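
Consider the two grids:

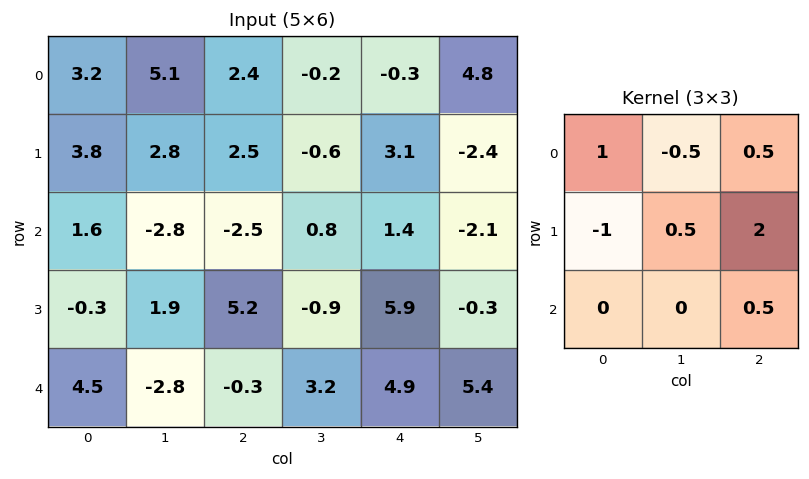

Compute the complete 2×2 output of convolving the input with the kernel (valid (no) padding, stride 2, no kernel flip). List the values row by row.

Output[0,0]: The receptive field on the input at this output position is [3.2 5.1 2.4 / 3.8 2.8 2.5 / 1.6 -2.8 -2.5]. Elementwise product with the kernel and sum: 3.2·1 + 5.1·-0.5 + 2.4·0.5 + 3.8·-1 + 2.8·0.5 + 2.5·2 + -2.5·0.5.
Output[0,1]: The receptive field on the input at this output position is [2.4 -0.2 -0.3 / 2.5 -0.6 3.1 / -2.5 0.8 1.4]. Elementwise product with the kernel and sum: 2.4·1 + -0.2·-0.5 + -0.3·0.5 + 2.5·-1 + -0.6·0.5 + 3.1·2 + 1.4·0.5.

3.2 6.45
13.25 6.4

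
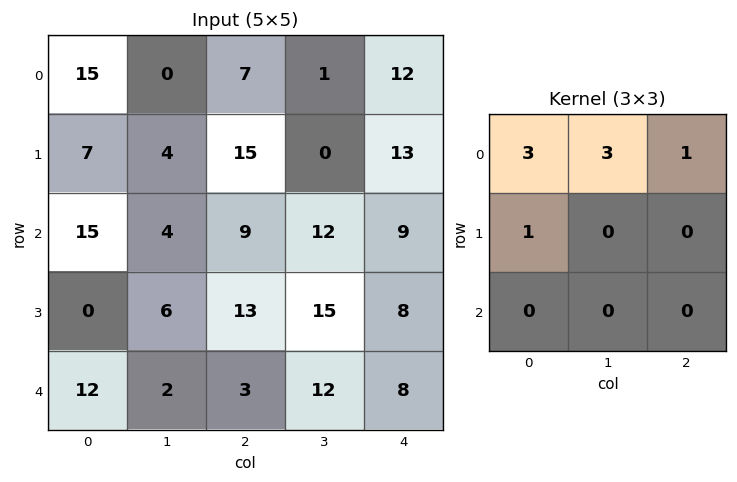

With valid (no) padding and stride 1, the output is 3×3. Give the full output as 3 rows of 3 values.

Output[0,0]: The receptive field on the input at this output position is [15 0 7 / 7 4 15 / 15 4 9]. Elementwise product with the kernel and sum: 15·3 + 0·3 + 7·1 + 7·1.
Output[0,1]: The receptive field on the input at this output position is [0 7 1 / 4 15 0 / 4 9 12]. Elementwise product with the kernel and sum: 0·3 + 7·3 + 1·1 + 4·1.

59 26 51
63 61 67
66 57 85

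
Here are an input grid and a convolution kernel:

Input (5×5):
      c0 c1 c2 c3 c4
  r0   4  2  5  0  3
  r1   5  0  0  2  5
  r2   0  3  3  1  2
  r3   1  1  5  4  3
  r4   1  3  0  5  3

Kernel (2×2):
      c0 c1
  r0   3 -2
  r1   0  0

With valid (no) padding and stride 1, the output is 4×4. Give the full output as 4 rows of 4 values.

8 -4 15 -6
15 0 -4 -4
-6 3 7 -1
1 -7 7 6

Output[0,0]: The receptive field on the input at this output position is [4 2 / 5 0]. Elementwise product with the kernel and sum: 4·3 + 2·-2.
Output[0,1]: The receptive field on the input at this output position is [2 5 / 0 0]. Elementwise product with the kernel and sum: 2·3 + 5·-2.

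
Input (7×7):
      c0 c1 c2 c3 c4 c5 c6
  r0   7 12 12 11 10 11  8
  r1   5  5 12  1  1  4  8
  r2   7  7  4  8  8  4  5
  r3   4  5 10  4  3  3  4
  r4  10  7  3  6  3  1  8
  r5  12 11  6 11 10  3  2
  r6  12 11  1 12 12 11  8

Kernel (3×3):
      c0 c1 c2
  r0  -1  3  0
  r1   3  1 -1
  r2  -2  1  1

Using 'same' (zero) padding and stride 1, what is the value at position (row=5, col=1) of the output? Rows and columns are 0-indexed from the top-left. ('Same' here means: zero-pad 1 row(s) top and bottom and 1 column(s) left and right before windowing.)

The receptive field on the zero-padded input at this output position is [10 7 3 / 12 11 6 / 12 11 1]. Elementwise product with the kernel and sum: 10·-1 + 7·3 + 12·3 + 11·1 + 6·-1 + 12·-2 + 11·1 + 1·1.

40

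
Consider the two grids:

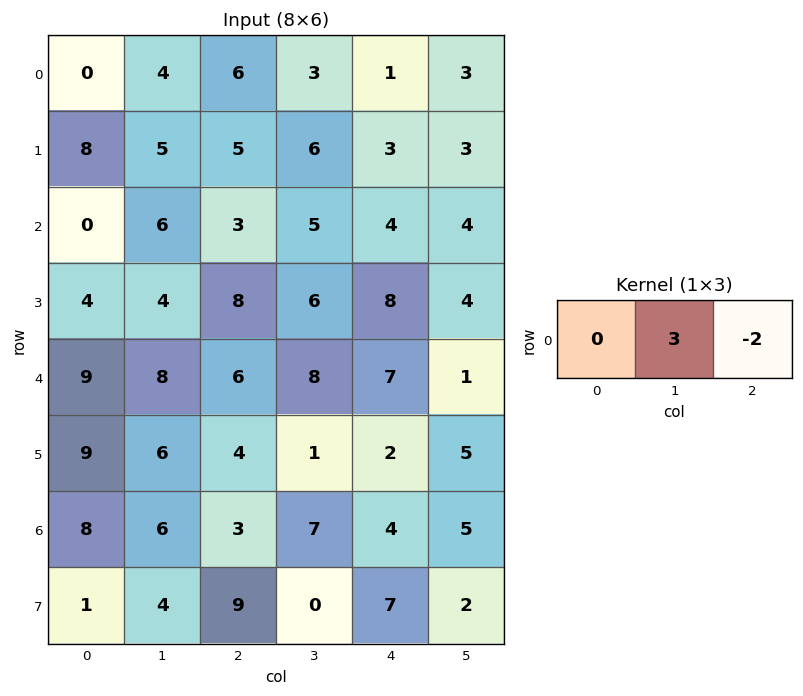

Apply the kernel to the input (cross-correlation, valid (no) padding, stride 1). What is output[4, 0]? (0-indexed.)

The receptive field on the input at this output position is [9 8 6]. Elementwise product with the kernel and sum: 8·3 + 6·-2.

12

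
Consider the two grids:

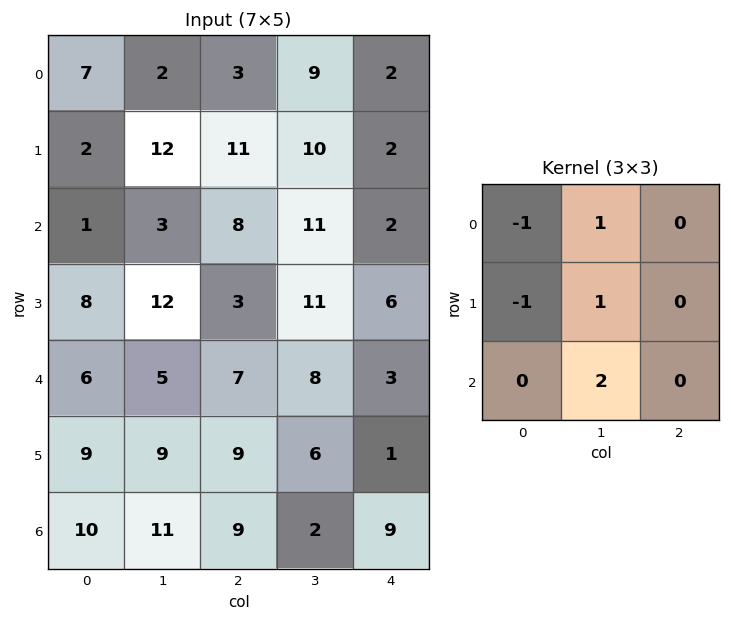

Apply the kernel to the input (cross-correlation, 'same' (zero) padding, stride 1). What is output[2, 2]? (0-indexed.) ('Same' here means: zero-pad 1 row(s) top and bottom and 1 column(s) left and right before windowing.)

10

The receptive field on the zero-padded input at this output position is [12 11 10 / 3 8 11 / 12 3 11]. Elementwise product with the kernel and sum: 12·-1 + 11·1 + 3·-1 + 8·1 + 3·2.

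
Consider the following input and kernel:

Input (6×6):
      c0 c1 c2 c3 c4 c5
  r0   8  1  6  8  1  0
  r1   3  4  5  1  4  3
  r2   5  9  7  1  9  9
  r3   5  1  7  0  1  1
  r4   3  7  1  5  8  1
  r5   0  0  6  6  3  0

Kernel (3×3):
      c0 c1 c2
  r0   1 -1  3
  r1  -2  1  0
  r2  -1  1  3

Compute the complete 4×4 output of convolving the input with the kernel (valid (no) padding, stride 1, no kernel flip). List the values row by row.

Output[0,0]: The receptive field on the input at this output position is [8 1 6 / 3 4 5 / 5 9 7]. Elementwise product with the kernel and sum: 8·1 + 1·-1 + 6·3 + 3·-2 + 4·1 + 5·-1 + 9·1 + 7·3.

48 17 13 44
30 -3 -1 17
15 19 47 26
44 5 22 -3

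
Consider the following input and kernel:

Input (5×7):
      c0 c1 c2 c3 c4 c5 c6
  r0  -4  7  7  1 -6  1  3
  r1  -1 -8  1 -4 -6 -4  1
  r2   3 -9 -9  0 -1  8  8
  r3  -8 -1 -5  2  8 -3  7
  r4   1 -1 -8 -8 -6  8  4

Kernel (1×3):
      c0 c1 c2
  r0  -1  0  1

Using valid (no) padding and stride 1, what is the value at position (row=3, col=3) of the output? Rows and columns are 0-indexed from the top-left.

The receptive field on the input at this output position is [2 8 -3]. Elementwise product with the kernel and sum: 2·-1 + -3·1.

-5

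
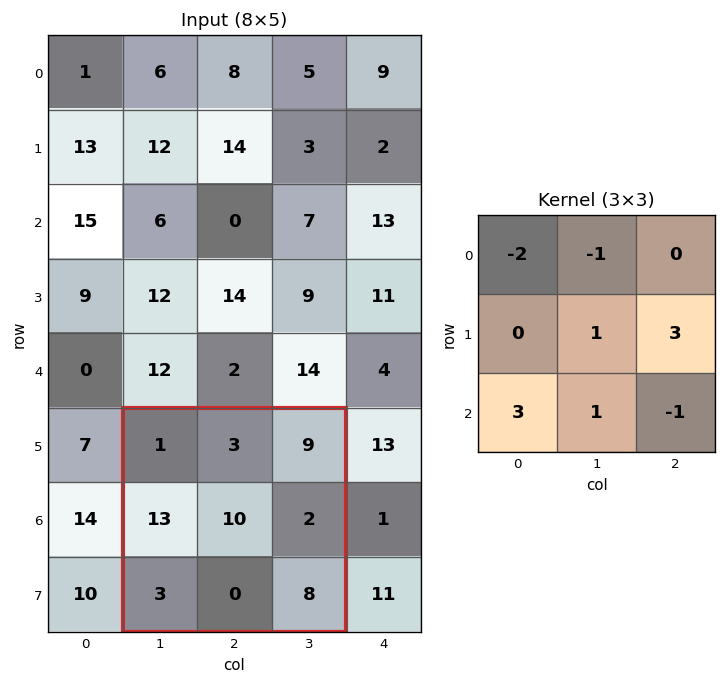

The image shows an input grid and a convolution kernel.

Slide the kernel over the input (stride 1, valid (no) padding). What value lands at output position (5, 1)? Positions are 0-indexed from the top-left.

12

The receptive field on the input at this output position is [1 3 9 / 13 10 2 / 3 0 8]. Elementwise product with the kernel and sum: 1·-2 + 3·-1 + 10·1 + 2·3 + 3·3 + 0·1 + 8·-1.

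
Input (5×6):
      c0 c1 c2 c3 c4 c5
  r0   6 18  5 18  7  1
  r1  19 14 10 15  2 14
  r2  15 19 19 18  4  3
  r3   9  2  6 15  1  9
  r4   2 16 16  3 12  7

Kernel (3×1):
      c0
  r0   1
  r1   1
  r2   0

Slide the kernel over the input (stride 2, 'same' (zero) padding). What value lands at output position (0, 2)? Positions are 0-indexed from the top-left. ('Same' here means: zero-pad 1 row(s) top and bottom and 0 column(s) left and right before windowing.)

The receptive field on the zero-padded input at this output position is [0 / 7 / 2]. Elementwise product with the kernel and sum: 0·1 + 7·1.

7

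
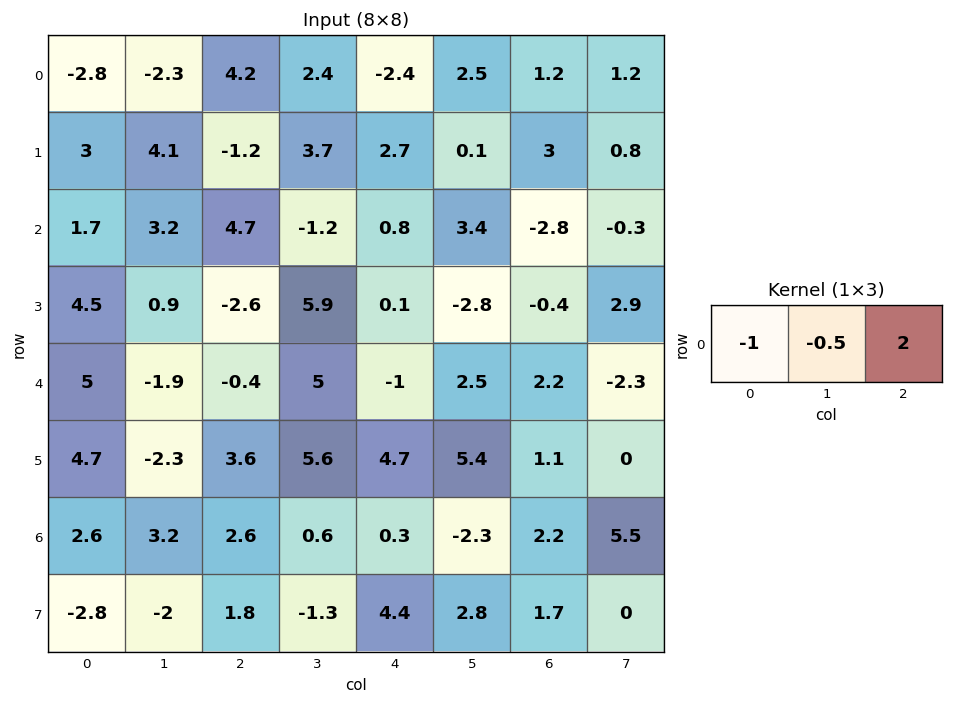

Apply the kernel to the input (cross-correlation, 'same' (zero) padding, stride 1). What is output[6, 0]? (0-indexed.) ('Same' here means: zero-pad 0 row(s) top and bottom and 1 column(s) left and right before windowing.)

The receptive field on the zero-padded input at this output position is [0 2.6 3.2]. Elementwise product with the kernel and sum: 0·-1 + 2.6·-0.5 + 3.2·2.

5.1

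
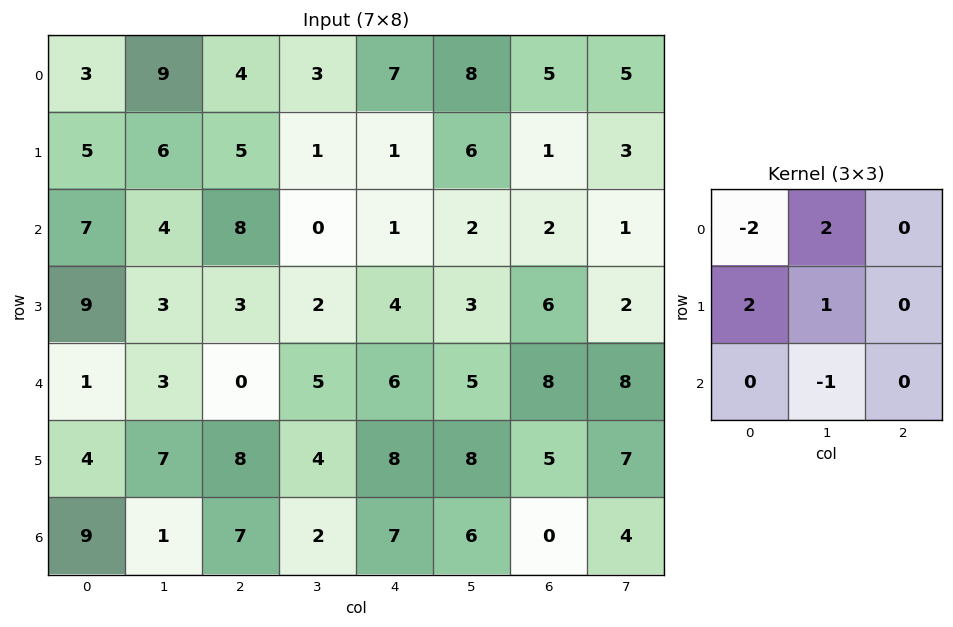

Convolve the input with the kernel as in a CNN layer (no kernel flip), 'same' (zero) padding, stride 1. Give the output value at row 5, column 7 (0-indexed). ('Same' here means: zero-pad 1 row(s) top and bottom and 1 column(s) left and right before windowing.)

The receptive field on the zero-padded input at this output position is [8 8 0 / 5 7 0 / 0 4 0]. Elementwise product with the kernel and sum: 8·-2 + 8·2 + 5·2 + 7·1 + 4·-1.

13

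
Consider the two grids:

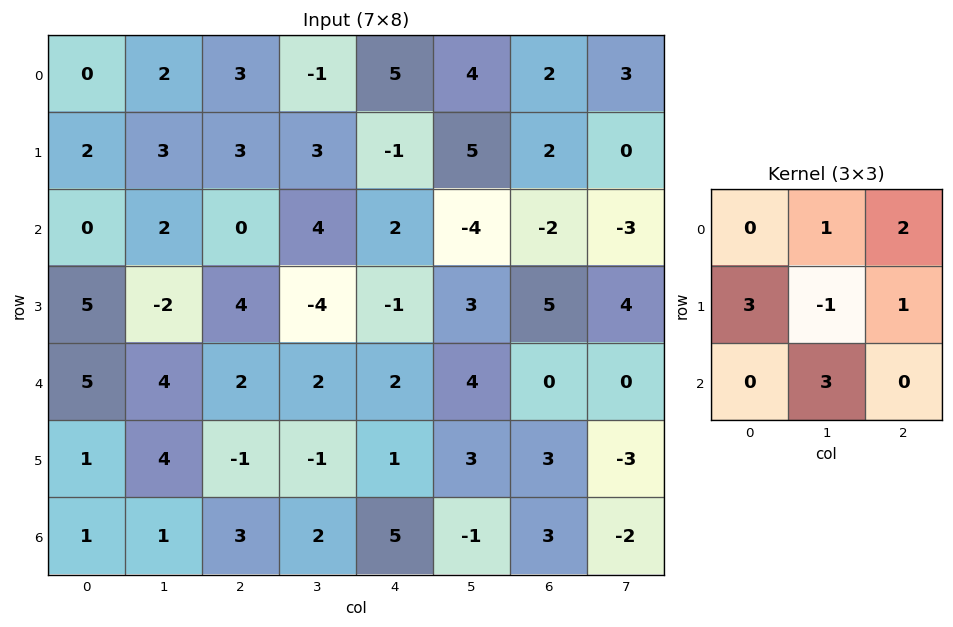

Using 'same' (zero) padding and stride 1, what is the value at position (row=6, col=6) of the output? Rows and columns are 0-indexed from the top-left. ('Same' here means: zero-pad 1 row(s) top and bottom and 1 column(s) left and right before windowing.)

-11

The receptive field on the zero-padded input at this output position is [3 3 -3 / -1 3 -2 / 0 0 0]. Elementwise product with the kernel and sum: 3·1 + -3·2 + -1·3 + 3·-1 + -2·1 + 0·3.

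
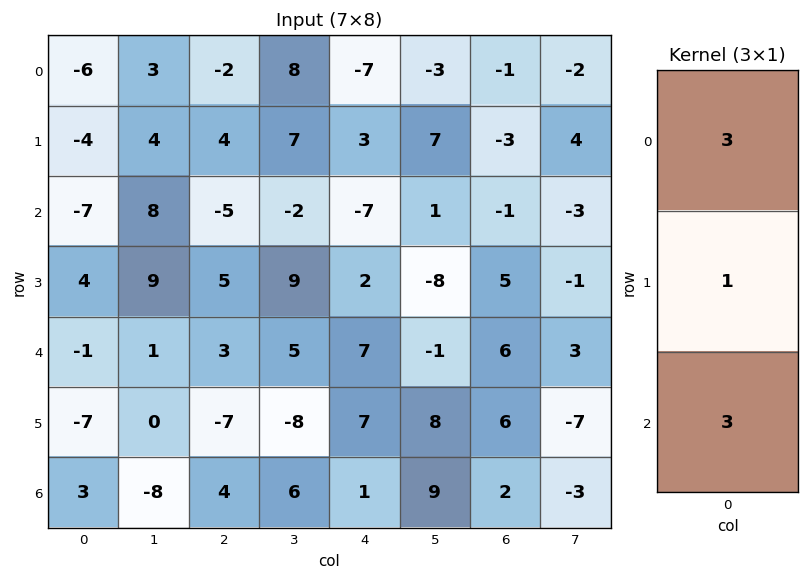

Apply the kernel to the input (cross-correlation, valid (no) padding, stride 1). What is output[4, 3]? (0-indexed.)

25

The receptive field on the input at this output position is [5 / -8 / 6]. Elementwise product with the kernel and sum: 5·3 + -8·1 + 6·3.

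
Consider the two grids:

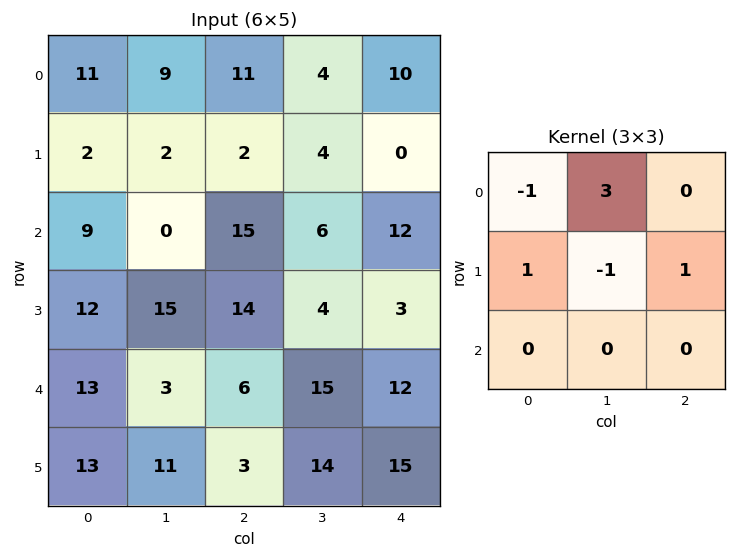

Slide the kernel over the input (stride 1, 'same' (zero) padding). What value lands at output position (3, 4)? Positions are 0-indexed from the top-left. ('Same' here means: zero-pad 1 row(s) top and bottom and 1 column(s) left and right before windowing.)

The receptive field on the zero-padded input at this output position is [6 12 0 / 4 3 0 / 15 12 0]. Elementwise product with the kernel and sum: 6·-1 + 12·3 + 4·1 + 3·-1 + 0·1.

31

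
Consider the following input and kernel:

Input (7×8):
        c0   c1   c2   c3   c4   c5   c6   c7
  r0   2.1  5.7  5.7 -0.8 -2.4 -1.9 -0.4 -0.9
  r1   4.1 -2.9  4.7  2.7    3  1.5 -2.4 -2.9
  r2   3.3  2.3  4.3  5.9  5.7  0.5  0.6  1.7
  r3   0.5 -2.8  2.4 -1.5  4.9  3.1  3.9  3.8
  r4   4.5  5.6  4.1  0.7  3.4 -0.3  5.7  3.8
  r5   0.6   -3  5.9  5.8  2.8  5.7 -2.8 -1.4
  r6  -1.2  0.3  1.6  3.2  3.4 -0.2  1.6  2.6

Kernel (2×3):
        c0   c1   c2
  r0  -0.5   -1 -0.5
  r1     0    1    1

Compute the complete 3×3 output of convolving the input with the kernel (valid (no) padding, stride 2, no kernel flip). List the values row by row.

-7.8 4.85 2.4
-6.5 -7.5 3.35
-7 4.15 -1.35

Output[0,0]: The receptive field on the input at this output position is [2.1 5.7 5.7 / 4.1 -2.9 4.7]. Elementwise product with the kernel and sum: 2.1·-0.5 + 5.7·-1 + 5.7·-0.5 + -2.9·1 + 4.7·1.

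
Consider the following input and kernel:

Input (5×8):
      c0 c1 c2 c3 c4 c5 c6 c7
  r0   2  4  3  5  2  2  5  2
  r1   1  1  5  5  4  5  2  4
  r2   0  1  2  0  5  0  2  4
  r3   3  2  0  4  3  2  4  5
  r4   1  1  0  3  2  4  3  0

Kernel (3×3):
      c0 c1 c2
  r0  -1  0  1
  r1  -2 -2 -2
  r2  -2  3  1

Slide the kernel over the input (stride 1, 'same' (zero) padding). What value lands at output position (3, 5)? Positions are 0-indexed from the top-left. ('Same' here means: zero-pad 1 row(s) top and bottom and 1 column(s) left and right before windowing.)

The receptive field on the zero-padded input at this output position is [5 0 2 / 3 2 4 / 2 4 3]. Elementwise product with the kernel and sum: 5·-1 + 2·1 + 3·-2 + 2·-2 + 4·-2 + 2·-2 + 4·3 + 3·1.

-10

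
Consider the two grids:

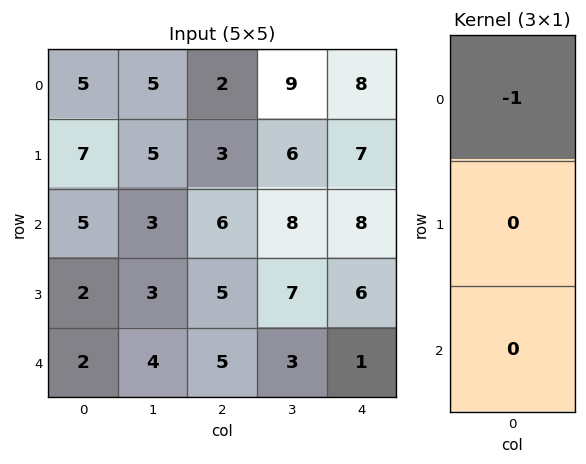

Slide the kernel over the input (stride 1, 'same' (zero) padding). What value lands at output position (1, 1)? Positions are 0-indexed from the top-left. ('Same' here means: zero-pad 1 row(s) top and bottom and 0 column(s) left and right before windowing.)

The receptive field on the zero-padded input at this output position is [5 / 5 / 3]. Elementwise product with the kernel and sum: 5·-1.

-5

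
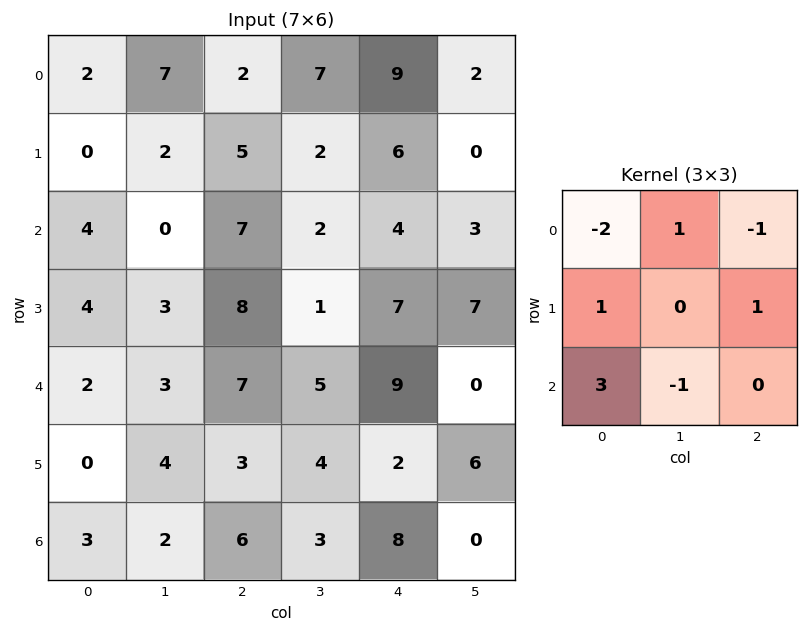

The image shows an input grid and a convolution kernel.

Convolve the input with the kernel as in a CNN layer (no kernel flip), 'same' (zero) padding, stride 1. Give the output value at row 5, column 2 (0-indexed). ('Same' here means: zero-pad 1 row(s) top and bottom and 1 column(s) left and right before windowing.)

The receptive field on the zero-padded input at this output position is [3 7 5 / 4 3 4 / 2 6 3]. Elementwise product with the kernel and sum: 3·-2 + 7·1 + 5·-1 + 4·1 + 4·1 + 2·3 + 6·-1.

4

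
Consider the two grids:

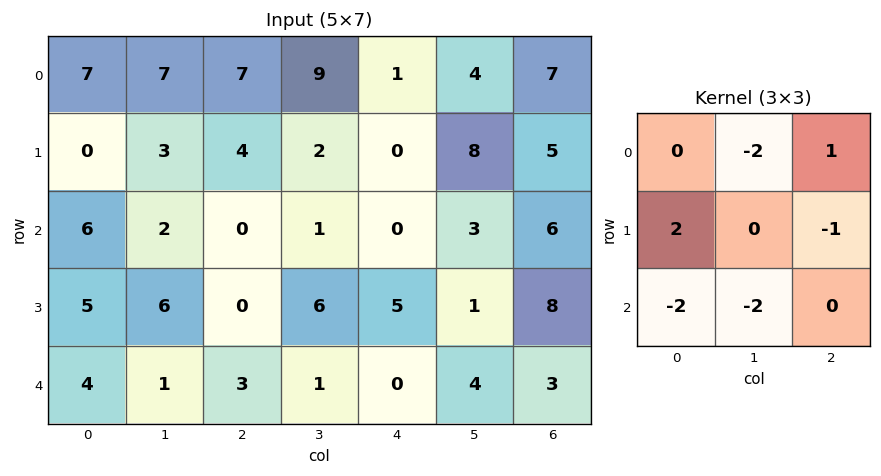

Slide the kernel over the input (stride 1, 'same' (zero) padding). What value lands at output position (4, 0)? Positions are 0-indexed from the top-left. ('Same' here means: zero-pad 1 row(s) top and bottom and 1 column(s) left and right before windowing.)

The receptive field on the zero-padded input at this output position is [0 5 6 / 0 4 1 / 0 0 0]. Elementwise product with the kernel and sum: 5·-2 + 6·1 + 0·2 + 1·-1 + 0·-2 + 0·-2.

-5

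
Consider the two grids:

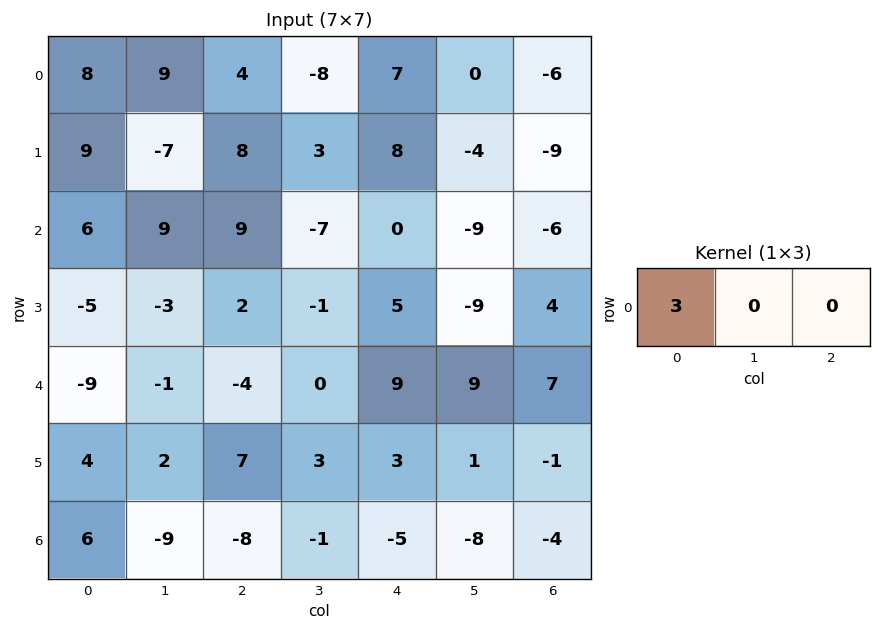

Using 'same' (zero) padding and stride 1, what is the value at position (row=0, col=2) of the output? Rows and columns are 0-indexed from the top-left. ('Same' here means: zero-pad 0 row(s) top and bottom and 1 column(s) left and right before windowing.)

27

The receptive field on the zero-padded input at this output position is [9 4 -8]. Elementwise product with the kernel and sum: 9·3.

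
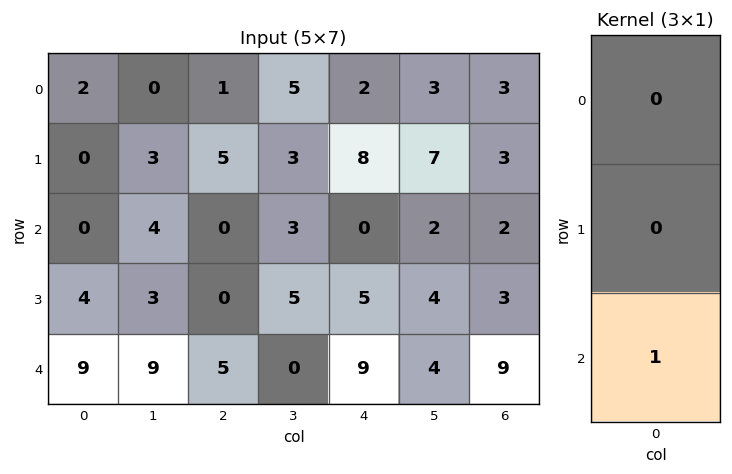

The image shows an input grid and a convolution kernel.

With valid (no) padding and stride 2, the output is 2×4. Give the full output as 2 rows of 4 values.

0 0 0 2
9 5 9 9

Output[0,0]: The receptive field on the input at this output position is [2 / 0 / 0]. Elementwise product with the kernel and sum: 0·1.
Output[0,1]: The receptive field on the input at this output position is [1 / 5 / 0]. Elementwise product with the kernel and sum: 0·1.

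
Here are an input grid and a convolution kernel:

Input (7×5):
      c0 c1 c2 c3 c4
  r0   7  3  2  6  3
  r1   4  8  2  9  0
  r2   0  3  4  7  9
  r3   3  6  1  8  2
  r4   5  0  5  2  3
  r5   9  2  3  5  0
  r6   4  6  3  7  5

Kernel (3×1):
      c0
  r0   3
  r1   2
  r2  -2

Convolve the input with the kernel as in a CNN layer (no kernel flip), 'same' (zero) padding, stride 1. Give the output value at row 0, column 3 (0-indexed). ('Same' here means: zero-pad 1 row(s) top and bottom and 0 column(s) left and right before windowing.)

The receptive field on the zero-padded input at this output position is [0 / 6 / 9]. Elementwise product with the kernel and sum: 0·3 + 6·2 + 9·-2.

-6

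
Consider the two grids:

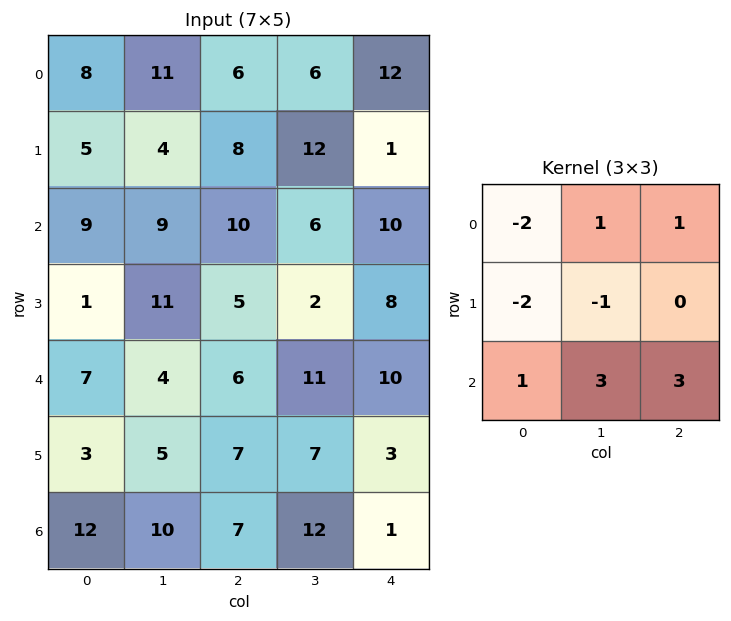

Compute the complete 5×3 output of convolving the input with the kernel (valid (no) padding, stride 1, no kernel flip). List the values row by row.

53 31 36
24 16 6
25 26 53
35 18 14
48 59 34

Output[0,0]: The receptive field on the input at this output position is [8 11 6 / 5 4 8 / 9 9 10]. Elementwise product with the kernel and sum: 8·-2 + 11·1 + 6·1 + 5·-2 + 4·-1 + 9·1 + 9·3 + 10·3.
Output[0,1]: The receptive field on the input at this output position is [11 6 6 / 4 8 12 / 9 10 6]. Elementwise product with the kernel and sum: 11·-2 + 6·1 + 6·1 + 4·-2 + 8·-1 + 9·1 + 10·3 + 6·3.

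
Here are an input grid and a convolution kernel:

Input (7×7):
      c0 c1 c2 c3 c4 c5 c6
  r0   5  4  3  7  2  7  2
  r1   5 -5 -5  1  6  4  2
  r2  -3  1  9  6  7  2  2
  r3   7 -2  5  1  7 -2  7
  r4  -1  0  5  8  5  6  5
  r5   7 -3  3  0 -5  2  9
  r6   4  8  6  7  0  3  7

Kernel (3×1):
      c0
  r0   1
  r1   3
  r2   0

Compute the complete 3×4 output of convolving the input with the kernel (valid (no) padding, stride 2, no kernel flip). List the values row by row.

20 -12 20 8
18 24 28 23
20 14 -10 32

Output[0,0]: The receptive field on the input at this output position is [5 / 5 / -3]. Elementwise product with the kernel and sum: 5·1 + 5·3.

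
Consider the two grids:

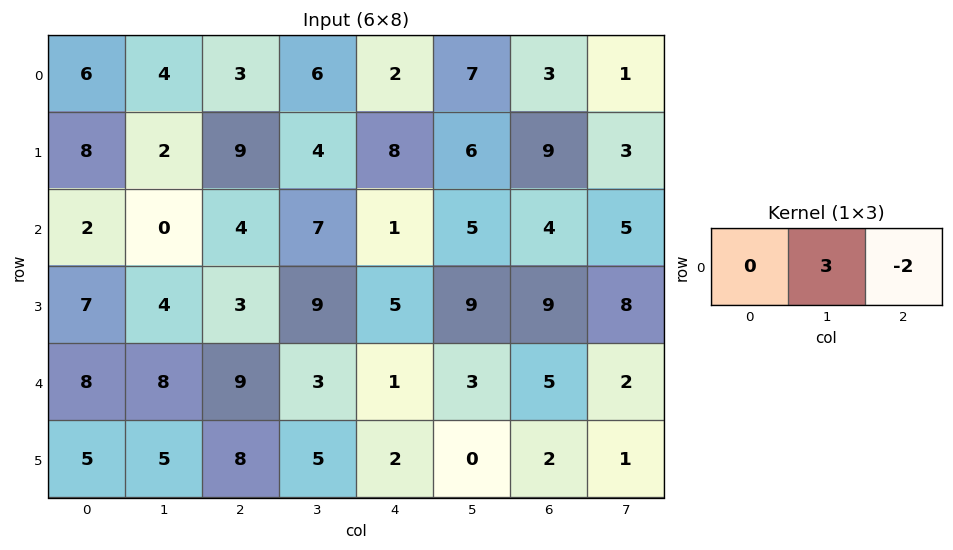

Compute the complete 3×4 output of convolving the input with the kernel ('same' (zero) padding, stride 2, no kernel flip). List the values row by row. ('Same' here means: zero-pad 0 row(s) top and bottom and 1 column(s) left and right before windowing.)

10 -3 -8 7
6 -2 -7 2
8 21 -3 11

Output[0,0]: The receptive field on the zero-padded input at this output position is [0 6 4]. Elementwise product with the kernel and sum: 6·3 + 4·-2.
Output[0,1]: The receptive field on the zero-padded input at this output position is [4 3 6]. Elementwise product with the kernel and sum: 3·3 + 6·-2.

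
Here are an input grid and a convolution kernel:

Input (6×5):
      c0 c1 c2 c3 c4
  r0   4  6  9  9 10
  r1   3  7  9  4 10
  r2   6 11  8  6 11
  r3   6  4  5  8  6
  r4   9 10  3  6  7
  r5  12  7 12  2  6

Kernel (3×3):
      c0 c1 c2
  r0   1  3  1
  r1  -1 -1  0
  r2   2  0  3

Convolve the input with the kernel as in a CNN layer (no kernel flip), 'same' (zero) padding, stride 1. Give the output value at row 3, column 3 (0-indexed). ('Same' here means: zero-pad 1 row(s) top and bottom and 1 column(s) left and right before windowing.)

The receptive field on the zero-padded input at this output position is [8 6 11 / 5 8 6 / 3 6 7]. Elementwise product with the kernel and sum: 8·1 + 6·3 + 11·1 + 5·-1 + 8·-1 + 3·2 + 7·3.

51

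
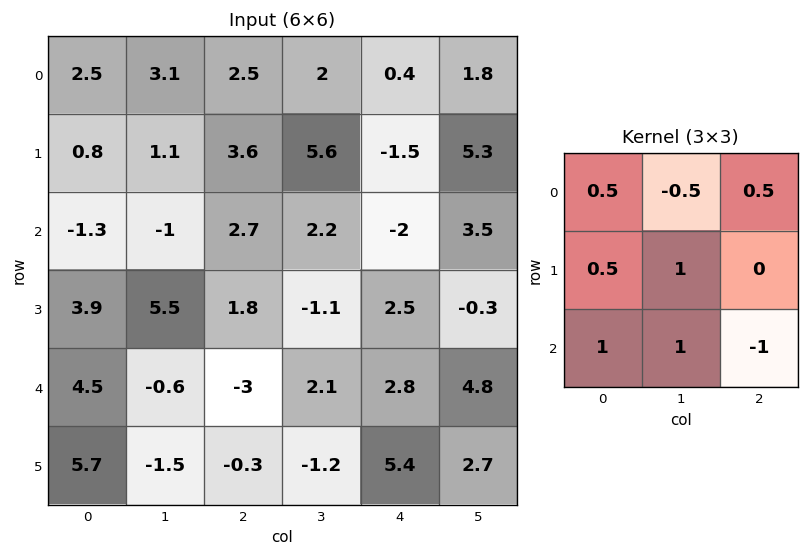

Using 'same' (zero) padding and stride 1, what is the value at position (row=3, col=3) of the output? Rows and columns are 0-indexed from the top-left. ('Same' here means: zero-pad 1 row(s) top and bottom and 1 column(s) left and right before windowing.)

The receptive field on the zero-padded input at this output position is [2.7 2.2 -2 / 1.8 -1.1 2.5 / -3 2.1 2.8]. Elementwise product with the kernel and sum: 2.7·0.5 + 2.2·-0.5 + -2·0.5 + 1.8·0.5 + -1.1·1 + -3·1 + 2.1·1 + 2.8·-1.

-4.65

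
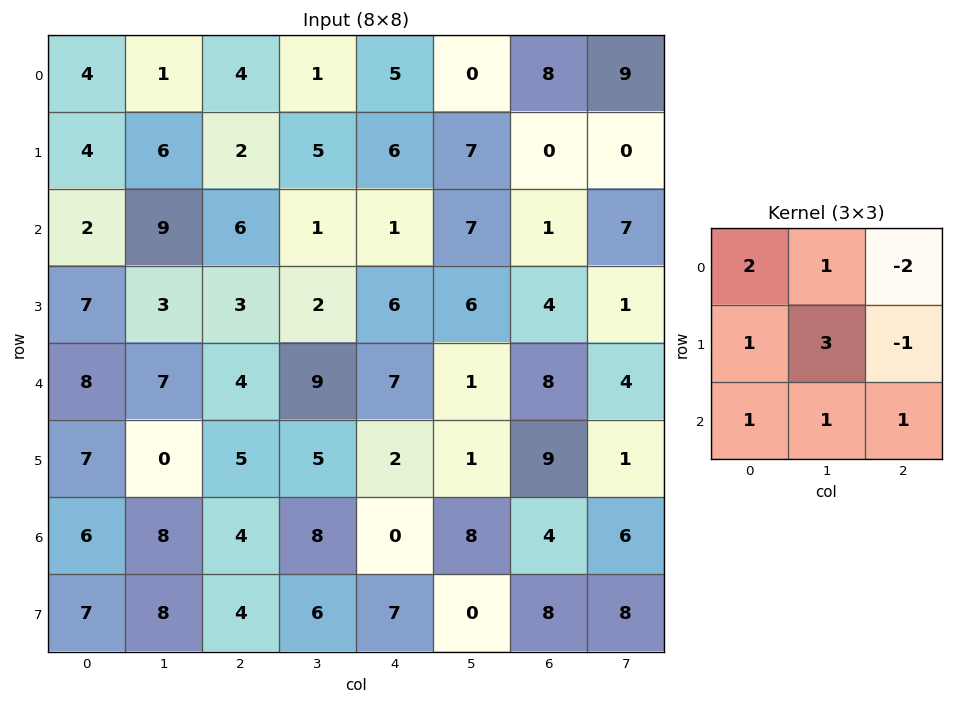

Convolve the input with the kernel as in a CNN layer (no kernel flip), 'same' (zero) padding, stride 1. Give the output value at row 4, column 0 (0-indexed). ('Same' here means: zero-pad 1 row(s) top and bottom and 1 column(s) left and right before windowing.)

The receptive field on the zero-padded input at this output position is [0 7 3 / 0 8 7 / 0 7 0]. Elementwise product with the kernel and sum: 0·2 + 7·1 + 3·-2 + 0·1 + 8·3 + 7·-1 + 0·1 + 7·1 + 0·1.

25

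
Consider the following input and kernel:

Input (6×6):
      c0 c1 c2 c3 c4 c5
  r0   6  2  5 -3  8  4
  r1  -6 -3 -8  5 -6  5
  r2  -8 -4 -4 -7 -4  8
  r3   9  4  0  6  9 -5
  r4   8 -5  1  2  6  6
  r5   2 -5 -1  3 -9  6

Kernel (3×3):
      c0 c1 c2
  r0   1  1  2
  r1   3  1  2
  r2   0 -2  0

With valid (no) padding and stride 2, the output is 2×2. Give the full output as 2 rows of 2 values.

-11 1
21 1

Output[0,0]: The receptive field on the input at this output position is [6 2 5 / -6 -3 -8 / -8 -4 -4]. Elementwise product with the kernel and sum: 6·1 + 2·1 + 5·2 + -6·3 + -3·1 + -8·2 + -4·-2.
Output[0,1]: The receptive field on the input at this output position is [5 -3 8 / -8 5 -6 / -4 -7 -4]. Elementwise product with the kernel and sum: 5·1 + -3·1 + 8·2 + -8·3 + 5·1 + -6·2 + -7·-2.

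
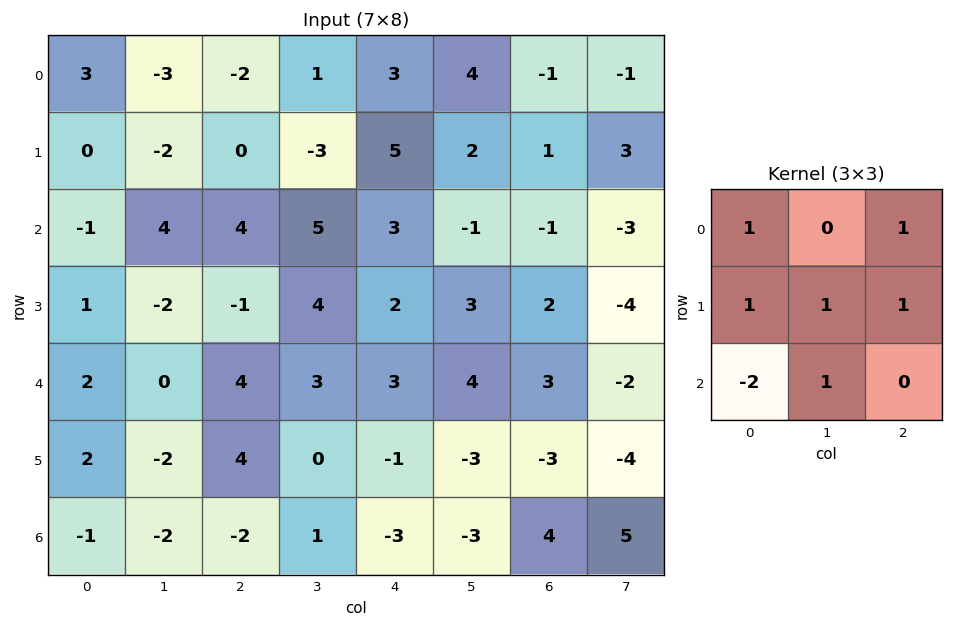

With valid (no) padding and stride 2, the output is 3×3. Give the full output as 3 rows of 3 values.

Output[0,0]: The receptive field on the input at this output position is [3 -3 -2 / 0 -2 0 / -1 4 4]. Elementwise product with the kernel and sum: 3·1 + -2·1 + 0·1 + -2·1 + 0·1 + -1·-2 + 4·1.

5 0 3
-3 7 7
10 15 2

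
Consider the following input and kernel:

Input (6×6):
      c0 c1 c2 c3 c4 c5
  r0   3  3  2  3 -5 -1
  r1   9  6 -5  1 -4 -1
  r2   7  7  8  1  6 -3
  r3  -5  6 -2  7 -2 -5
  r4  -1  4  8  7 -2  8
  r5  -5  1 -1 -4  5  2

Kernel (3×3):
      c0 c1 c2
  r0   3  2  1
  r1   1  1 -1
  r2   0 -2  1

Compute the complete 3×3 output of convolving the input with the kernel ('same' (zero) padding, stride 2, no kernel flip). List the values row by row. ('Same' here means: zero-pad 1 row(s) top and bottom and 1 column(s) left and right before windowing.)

-12 13 6
40 34 3
2 24 1

Output[0,0]: The receptive field on the zero-padded input at this output position is [0 0 0 / 0 3 3 / 0 9 6]. Elementwise product with the kernel and sum: 0·3 + 0·2 + 0·1 + 0·1 + 3·1 + 3·-1 + 9·-2 + 6·1.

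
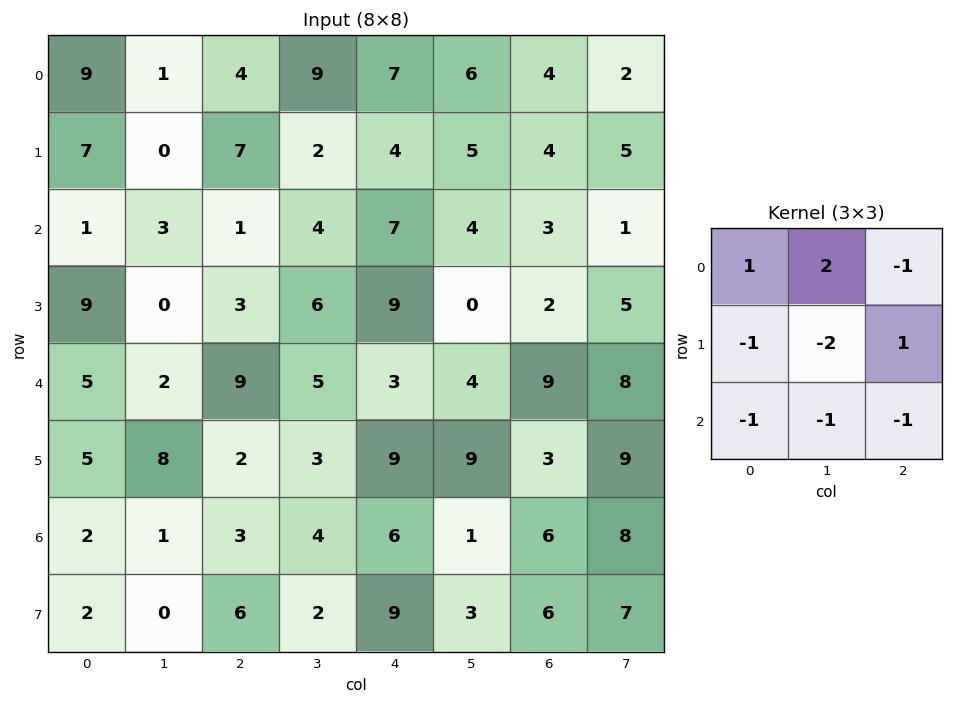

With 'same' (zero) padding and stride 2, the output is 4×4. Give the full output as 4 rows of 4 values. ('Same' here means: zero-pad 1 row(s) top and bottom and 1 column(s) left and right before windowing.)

-24 -9 -28 -26
6 2 -24 -8
-3 -28 -4 -36
-3 -2 -17 -15

Output[0,0]: The receptive field on the zero-padded input at this output position is [0 0 0 / 0 9 1 / 0 7 0]. Elementwise product with the kernel and sum: 0·1 + 0·2 + 0·-1 + 0·-1 + 9·-2 + 1·1 + 0·-1 + 7·-1 + 0·-1.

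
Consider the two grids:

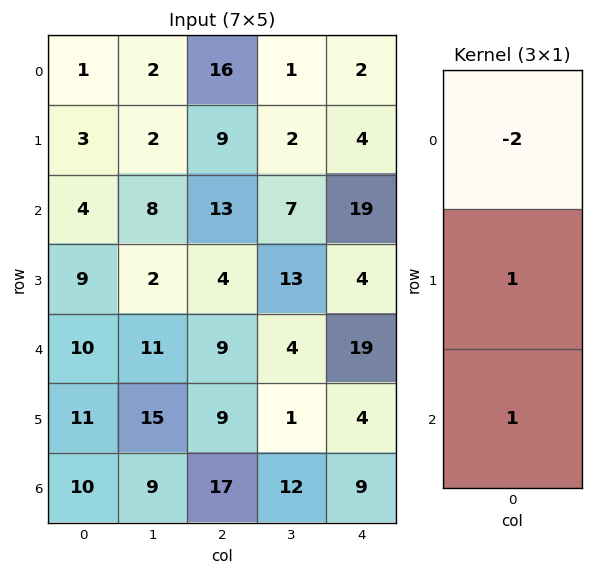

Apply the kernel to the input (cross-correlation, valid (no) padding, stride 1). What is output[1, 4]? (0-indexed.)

The receptive field on the input at this output position is [4 / 19 / 4]. Elementwise product with the kernel and sum: 4·-2 + 19·1 + 4·1.

15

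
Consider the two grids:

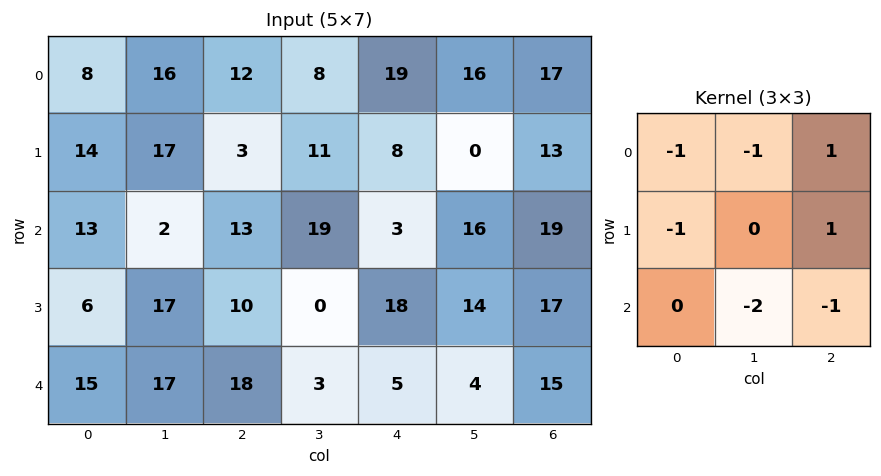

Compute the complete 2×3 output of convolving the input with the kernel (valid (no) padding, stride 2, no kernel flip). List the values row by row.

-40 -37 -64
-50 -32 -24

Output[0,0]: The receptive field on the input at this output position is [8 16 12 / 14 17 3 / 13 2 13]. Elementwise product with the kernel and sum: 8·-1 + 16·-1 + 12·1 + 14·-1 + 3·1 + 2·-2 + 13·-1.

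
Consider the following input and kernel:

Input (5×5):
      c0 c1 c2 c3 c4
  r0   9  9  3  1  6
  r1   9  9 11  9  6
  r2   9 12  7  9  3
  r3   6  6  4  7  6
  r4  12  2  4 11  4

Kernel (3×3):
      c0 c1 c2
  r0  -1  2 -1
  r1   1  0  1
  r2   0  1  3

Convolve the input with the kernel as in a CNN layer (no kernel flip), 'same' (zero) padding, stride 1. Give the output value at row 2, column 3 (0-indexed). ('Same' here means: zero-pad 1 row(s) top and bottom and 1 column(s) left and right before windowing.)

The receptive field on the zero-padded input at this output position is [11 9 6 / 7 9 3 / 4 7 6]. Elementwise product with the kernel and sum: 11·-1 + 9·2 + 6·-1 + 7·1 + 3·1 + 7·1 + 6·3.

36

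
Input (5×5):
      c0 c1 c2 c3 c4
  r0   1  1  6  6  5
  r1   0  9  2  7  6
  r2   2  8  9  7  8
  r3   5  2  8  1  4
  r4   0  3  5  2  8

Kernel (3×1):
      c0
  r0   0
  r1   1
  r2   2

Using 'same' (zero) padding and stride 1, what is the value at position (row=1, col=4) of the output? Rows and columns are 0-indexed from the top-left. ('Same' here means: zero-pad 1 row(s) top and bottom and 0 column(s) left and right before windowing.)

The receptive field on the zero-padded input at this output position is [5 / 6 / 8]. Elementwise product with the kernel and sum: 6·1 + 8·2.

22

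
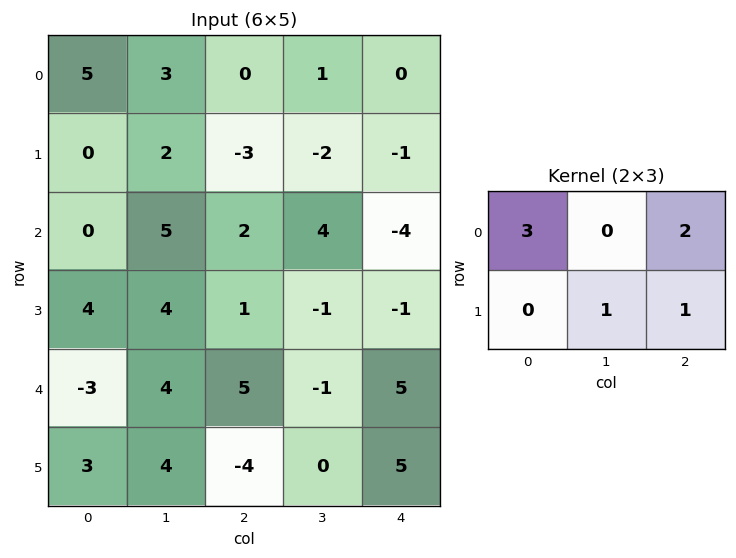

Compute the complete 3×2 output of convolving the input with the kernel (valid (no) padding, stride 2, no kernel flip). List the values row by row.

Output[0,0]: The receptive field on the input at this output position is [5 3 0 / 0 2 -3]. Elementwise product with the kernel and sum: 5·3 + 0·2 + 2·1 + -3·1.
Output[0,1]: The receptive field on the input at this output position is [0 1 0 / -3 -2 -1]. Elementwise product with the kernel and sum: 0·3 + 0·2 + -2·1 + -1·1.

14 -3
9 -4
1 30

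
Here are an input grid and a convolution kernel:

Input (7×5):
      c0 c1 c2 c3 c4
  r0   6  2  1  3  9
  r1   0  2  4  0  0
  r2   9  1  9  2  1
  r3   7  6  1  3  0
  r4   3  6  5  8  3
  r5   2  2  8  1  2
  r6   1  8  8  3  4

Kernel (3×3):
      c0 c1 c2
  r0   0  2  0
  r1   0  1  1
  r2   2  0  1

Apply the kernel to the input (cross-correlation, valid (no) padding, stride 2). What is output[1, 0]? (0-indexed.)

20

The receptive field on the input at this output position is [9 1 9 / 7 6 1 / 3 6 5]. Elementwise product with the kernel and sum: 1·2 + 6·1 + 1·1 + 3·2 + 5·1.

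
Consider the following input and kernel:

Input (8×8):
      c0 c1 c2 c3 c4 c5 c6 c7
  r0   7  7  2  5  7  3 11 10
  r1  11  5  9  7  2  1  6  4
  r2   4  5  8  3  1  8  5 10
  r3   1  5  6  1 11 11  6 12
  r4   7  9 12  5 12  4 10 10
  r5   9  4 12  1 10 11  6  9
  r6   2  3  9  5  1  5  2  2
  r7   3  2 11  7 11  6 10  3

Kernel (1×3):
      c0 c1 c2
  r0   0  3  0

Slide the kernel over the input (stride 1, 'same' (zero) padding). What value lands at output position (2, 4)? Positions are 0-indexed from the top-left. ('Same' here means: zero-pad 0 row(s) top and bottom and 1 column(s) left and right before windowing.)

3

The receptive field on the zero-padded input at this output position is [3 1 8]. Elementwise product with the kernel and sum: 1·3.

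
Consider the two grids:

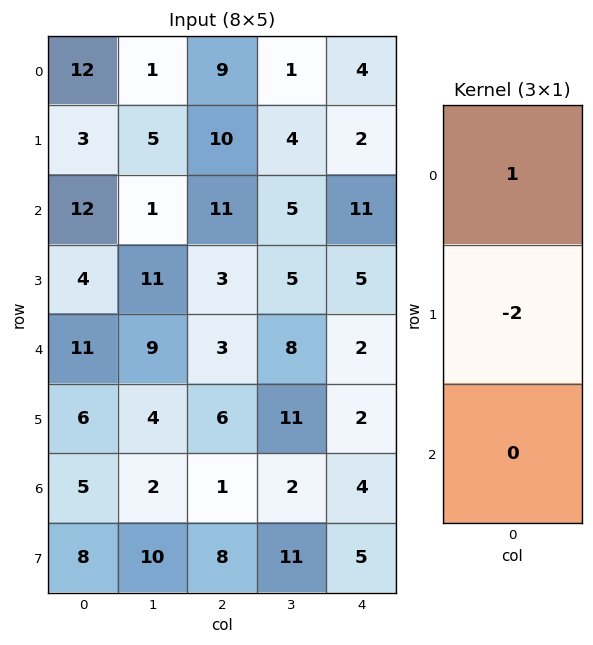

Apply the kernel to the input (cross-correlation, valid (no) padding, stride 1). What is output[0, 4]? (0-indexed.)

0

The receptive field on the input at this output position is [4 / 2 / 11]. Elementwise product with the kernel and sum: 4·1 + 2·-2.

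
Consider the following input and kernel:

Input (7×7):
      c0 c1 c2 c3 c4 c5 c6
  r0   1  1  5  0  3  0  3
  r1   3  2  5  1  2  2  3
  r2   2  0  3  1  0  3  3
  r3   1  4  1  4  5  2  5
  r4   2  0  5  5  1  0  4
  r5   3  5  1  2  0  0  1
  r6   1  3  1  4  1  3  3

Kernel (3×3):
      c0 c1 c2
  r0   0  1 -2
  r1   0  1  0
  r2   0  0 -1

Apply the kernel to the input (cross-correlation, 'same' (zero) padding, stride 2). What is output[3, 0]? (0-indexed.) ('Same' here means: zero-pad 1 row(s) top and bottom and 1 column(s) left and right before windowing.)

The receptive field on the zero-padded input at this output position is [0 3 5 / 0 1 3 / 0 0 0]. Elementwise product with the kernel and sum: 3·1 + 5·-2 + 1·1 + 0·-1.

-6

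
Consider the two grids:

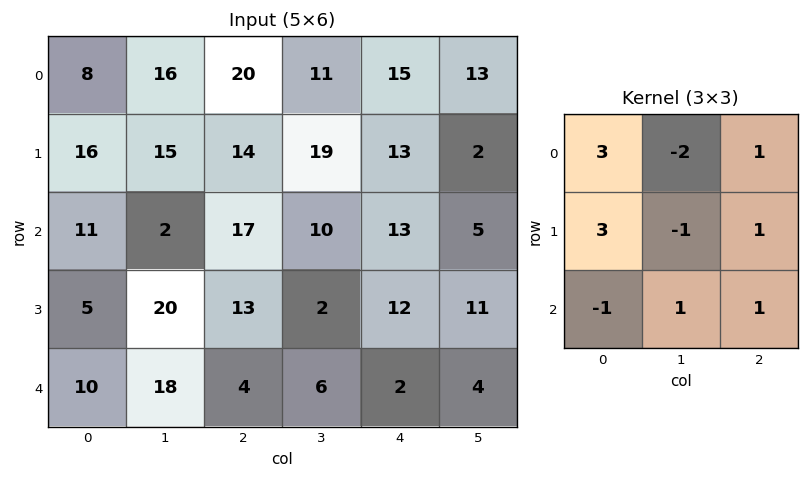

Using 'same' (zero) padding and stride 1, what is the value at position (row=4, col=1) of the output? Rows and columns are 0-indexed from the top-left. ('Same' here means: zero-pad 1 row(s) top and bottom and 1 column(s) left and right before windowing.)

4

The receptive field on the zero-padded input at this output position is [5 20 13 / 10 18 4 / 0 0 0]. Elementwise product with the kernel and sum: 5·3 + 20·-2 + 13·1 + 10·3 + 18·-1 + 4·1 + 0·-1 + 0·1 + 0·1.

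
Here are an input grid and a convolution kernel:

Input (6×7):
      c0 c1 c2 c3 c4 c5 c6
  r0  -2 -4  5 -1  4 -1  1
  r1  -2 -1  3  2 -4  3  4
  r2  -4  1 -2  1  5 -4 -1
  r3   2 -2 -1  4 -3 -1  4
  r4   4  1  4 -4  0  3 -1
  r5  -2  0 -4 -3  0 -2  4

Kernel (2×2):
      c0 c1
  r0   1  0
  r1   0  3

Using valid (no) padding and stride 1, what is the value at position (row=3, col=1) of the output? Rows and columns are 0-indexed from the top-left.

10

The receptive field on the input at this output position is [-2 -1 / 1 4]. Elementwise product with the kernel and sum: -2·1 + 4·3.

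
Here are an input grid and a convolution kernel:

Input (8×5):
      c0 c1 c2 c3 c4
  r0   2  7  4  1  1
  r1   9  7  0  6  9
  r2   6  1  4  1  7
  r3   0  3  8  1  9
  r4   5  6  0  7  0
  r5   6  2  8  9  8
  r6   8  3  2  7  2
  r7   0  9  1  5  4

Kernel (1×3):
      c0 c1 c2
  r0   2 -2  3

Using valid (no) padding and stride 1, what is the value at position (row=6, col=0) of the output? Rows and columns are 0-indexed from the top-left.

The receptive field on the input at this output position is [8 3 2]. Elementwise product with the kernel and sum: 8·2 + 3·-2 + 2·3.

16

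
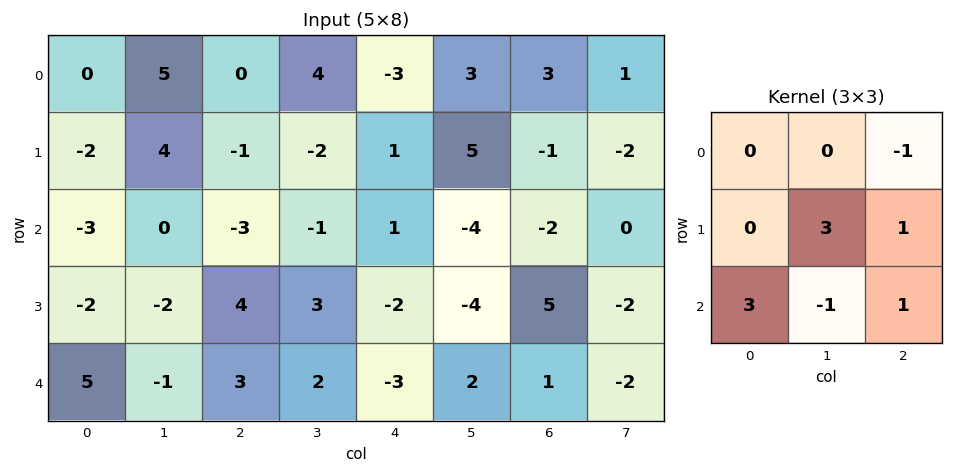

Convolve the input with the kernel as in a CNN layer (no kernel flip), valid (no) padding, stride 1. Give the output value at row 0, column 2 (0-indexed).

-9

The receptive field on the input at this output position is [0 4 -3 / -1 -2 1 / -3 -1 1]. Elementwise product with the kernel and sum: -3·-1 + -2·3 + 1·1 + -3·3 + -1·-1 + 1·1.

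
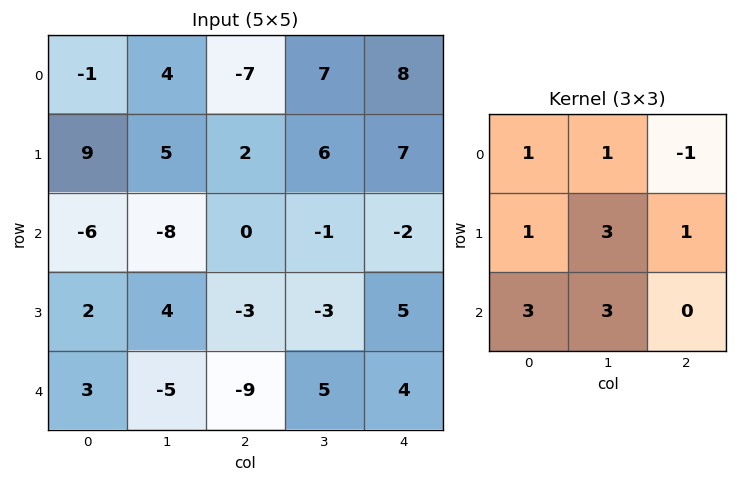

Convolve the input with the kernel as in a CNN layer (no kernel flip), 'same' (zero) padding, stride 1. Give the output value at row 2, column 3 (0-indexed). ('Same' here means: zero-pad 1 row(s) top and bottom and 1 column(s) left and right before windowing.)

-22

The receptive field on the zero-padded input at this output position is [2 6 7 / 0 -1 -2 / -3 -3 5]. Elementwise product with the kernel and sum: 2·1 + 6·1 + 7·-1 + 0·1 + -1·3 + -2·1 + -3·3 + -3·3.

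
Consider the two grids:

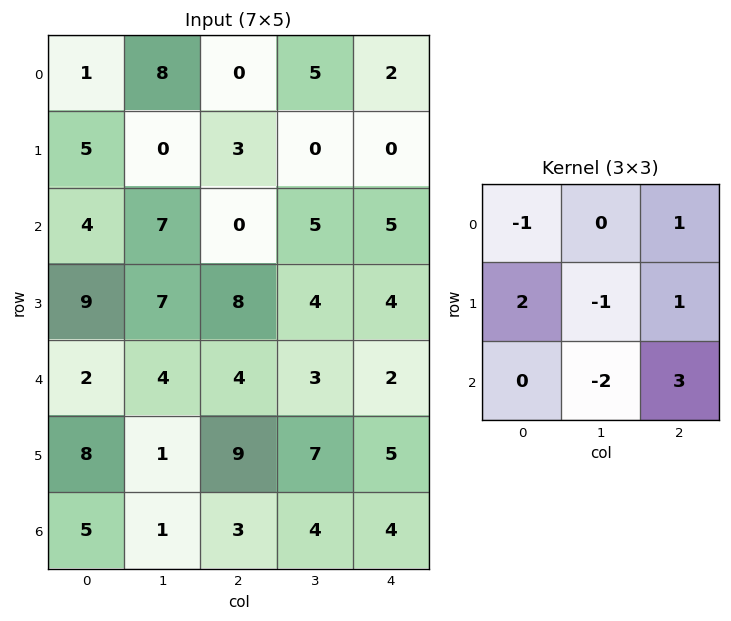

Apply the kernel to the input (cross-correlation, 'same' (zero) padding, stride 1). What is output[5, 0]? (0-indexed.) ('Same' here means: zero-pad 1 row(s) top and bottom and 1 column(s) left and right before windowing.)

-10

The receptive field on the zero-padded input at this output position is [0 2 4 / 0 8 1 / 0 5 1]. Elementwise product with the kernel and sum: 0·-1 + 4·1 + 0·2 + 8·-1 + 1·1 + 5·-2 + 1·3.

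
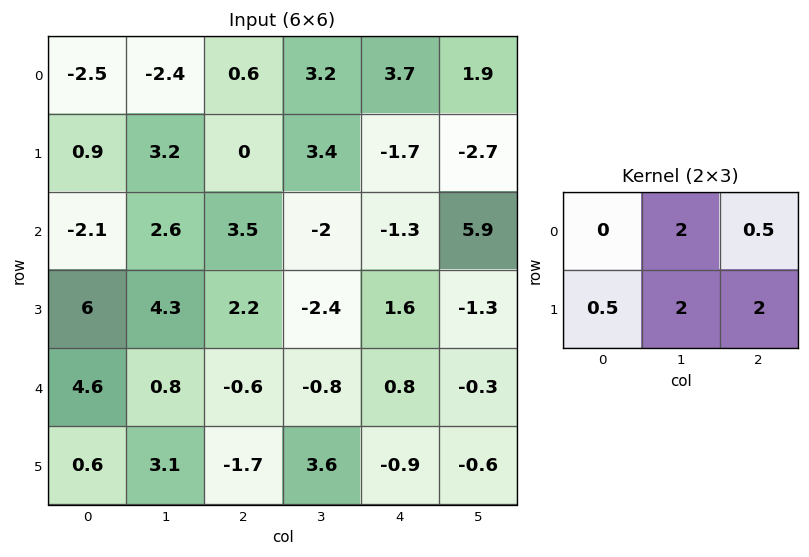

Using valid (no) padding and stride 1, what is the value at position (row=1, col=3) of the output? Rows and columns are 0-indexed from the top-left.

The receptive field on the input at this output position is [3.4 -1.7 -2.7 / -2 -1.3 5.9]. Elementwise product with the kernel and sum: -1.7·2 + -2.7·0.5 + -2·0.5 + -1.3·2 + 5.9·2.

3.45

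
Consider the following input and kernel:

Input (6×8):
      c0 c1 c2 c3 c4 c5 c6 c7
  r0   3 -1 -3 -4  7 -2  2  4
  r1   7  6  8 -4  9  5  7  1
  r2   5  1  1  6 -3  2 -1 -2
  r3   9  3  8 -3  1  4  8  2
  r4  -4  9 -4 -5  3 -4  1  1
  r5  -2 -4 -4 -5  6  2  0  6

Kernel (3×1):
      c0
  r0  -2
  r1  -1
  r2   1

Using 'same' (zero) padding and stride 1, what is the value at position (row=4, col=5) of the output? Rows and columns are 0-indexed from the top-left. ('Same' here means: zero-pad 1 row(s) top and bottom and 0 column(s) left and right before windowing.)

-2

The receptive field on the zero-padded input at this output position is [4 / -4 / 2]. Elementwise product with the kernel and sum: 4·-2 + -4·-1 + 2·1.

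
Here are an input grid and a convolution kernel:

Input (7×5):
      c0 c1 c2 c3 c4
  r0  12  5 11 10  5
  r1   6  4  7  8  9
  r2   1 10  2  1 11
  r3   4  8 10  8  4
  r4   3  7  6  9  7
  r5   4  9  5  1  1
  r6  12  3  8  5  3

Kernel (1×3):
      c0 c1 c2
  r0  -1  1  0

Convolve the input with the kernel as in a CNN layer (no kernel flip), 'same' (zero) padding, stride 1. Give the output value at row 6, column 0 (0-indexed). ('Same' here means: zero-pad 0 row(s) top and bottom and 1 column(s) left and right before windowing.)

12

The receptive field on the zero-padded input at this output position is [0 12 3]. Elementwise product with the kernel and sum: 0·-1 + 12·1.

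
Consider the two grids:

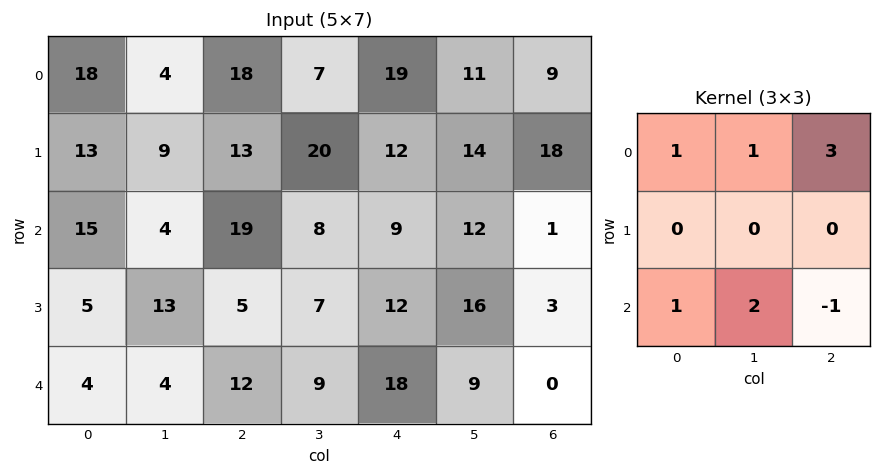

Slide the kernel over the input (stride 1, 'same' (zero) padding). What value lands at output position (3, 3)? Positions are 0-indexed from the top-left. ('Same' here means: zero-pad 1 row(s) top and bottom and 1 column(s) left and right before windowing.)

66

The receptive field on the zero-padded input at this output position is [19 8 9 / 5 7 12 / 12 9 18]. Elementwise product with the kernel and sum: 19·1 + 8·1 + 9·3 + 12·1 + 9·2 + 18·-1.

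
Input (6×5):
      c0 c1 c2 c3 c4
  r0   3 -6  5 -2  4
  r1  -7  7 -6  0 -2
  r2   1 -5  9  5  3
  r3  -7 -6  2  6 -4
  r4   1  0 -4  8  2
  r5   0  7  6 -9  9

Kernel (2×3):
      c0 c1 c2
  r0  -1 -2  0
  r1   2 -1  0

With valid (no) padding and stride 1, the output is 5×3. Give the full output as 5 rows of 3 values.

-12 16 -13
0 -14 19
1 -27 -21
21 6 -30
-8 16 9

Output[0,0]: The receptive field on the input at this output position is [3 -6 5 / -7 7 -6]. Elementwise product with the kernel and sum: 3·-1 + -6·-2 + -7·2 + 7·-1.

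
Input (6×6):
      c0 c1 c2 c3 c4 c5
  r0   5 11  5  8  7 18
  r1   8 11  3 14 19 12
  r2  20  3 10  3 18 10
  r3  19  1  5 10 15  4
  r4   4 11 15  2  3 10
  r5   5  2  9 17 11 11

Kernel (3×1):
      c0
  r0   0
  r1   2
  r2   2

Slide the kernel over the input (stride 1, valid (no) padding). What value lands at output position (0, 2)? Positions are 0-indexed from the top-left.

The receptive field on the input at this output position is [5 / 3 / 10]. Elementwise product with the kernel and sum: 3·2 + 10·2.

26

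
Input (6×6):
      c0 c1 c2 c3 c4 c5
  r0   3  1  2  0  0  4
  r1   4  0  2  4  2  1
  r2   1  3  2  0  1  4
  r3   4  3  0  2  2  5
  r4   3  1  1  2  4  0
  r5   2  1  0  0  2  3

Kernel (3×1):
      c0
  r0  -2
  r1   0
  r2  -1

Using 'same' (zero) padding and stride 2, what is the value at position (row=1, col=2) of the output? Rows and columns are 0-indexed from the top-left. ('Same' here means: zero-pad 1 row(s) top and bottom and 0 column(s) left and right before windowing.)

-6

The receptive field on the zero-padded input at this output position is [2 / 1 / 2]. Elementwise product with the kernel and sum: 2·-2 + 2·-1.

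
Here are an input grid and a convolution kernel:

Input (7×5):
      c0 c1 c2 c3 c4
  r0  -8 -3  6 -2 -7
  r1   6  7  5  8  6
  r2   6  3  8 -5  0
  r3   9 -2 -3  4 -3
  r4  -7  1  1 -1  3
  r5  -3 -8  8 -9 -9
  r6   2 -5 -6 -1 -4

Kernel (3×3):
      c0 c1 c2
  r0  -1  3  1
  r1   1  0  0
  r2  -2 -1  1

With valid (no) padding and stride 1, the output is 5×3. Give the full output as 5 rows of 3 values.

4 7 -25
7 30 32
34 10 -24
-3 -3 -3
3 8 16

Output[0,0]: The receptive field on the input at this output position is [-8 -3 6 / 6 7 5 / 6 3 8]. Elementwise product with the kernel and sum: -8·-1 + -3·3 + 6·1 + 6·1 + 6·-2 + 3·-1 + 8·1.
Output[0,1]: The receptive field on the input at this output position is [-3 6 -2 / 7 5 8 / 3 8 -5]. Elementwise product with the kernel and sum: -3·-1 + 6·3 + -2·1 + 7·1 + 3·-2 + 8·-1 + -5·1.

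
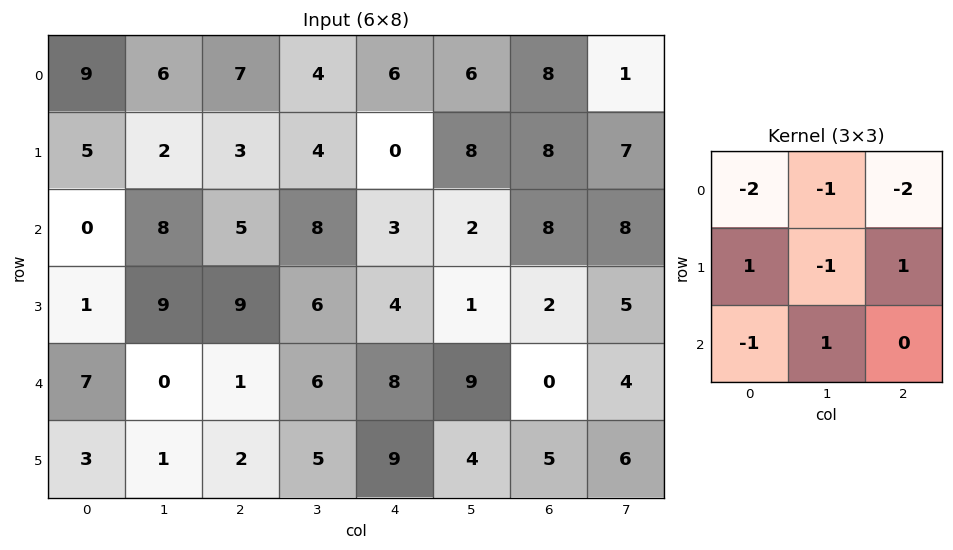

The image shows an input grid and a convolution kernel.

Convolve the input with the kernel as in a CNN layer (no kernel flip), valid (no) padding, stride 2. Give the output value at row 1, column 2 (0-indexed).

The receptive field on the input at this output position is [3 2 8 / 4 1 2 / 8 9 0]. Elementwise product with the kernel and sum: 3·-2 + 2·-1 + 8·-2 + 4·1 + 1·-1 + 2·1 + 8·-1 + 9·1.

-18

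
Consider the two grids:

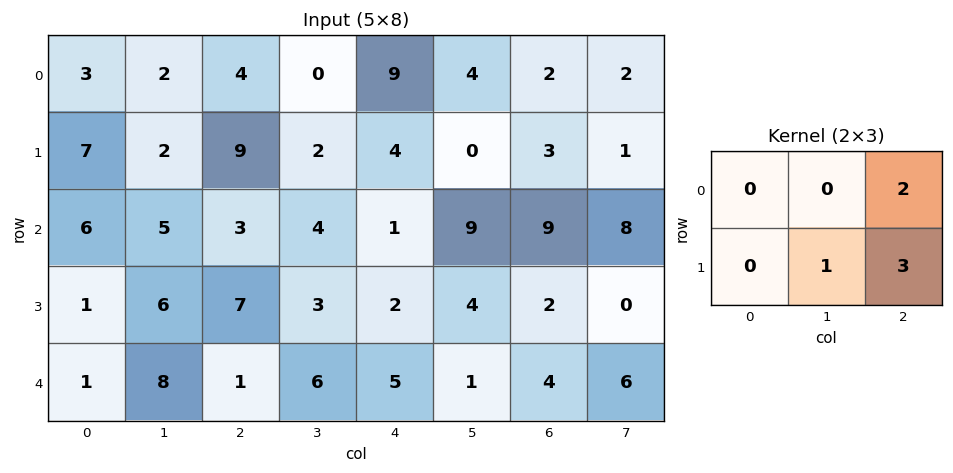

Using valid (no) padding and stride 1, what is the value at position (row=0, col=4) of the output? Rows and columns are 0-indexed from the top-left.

The receptive field on the input at this output position is [9 4 2 / 4 0 3]. Elementwise product with the kernel and sum: 2·2 + 0·1 + 3·3.

13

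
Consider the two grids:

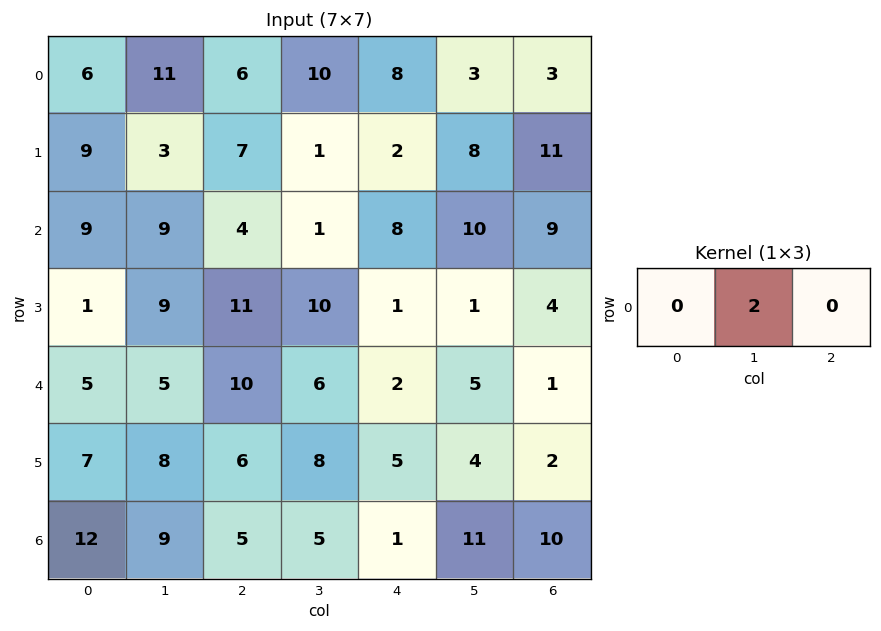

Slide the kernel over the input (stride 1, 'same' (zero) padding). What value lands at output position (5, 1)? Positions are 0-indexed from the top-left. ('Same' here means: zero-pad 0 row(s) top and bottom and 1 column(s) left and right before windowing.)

The receptive field on the zero-padded input at this output position is [7 8 6]. Elementwise product with the kernel and sum: 8·2.

16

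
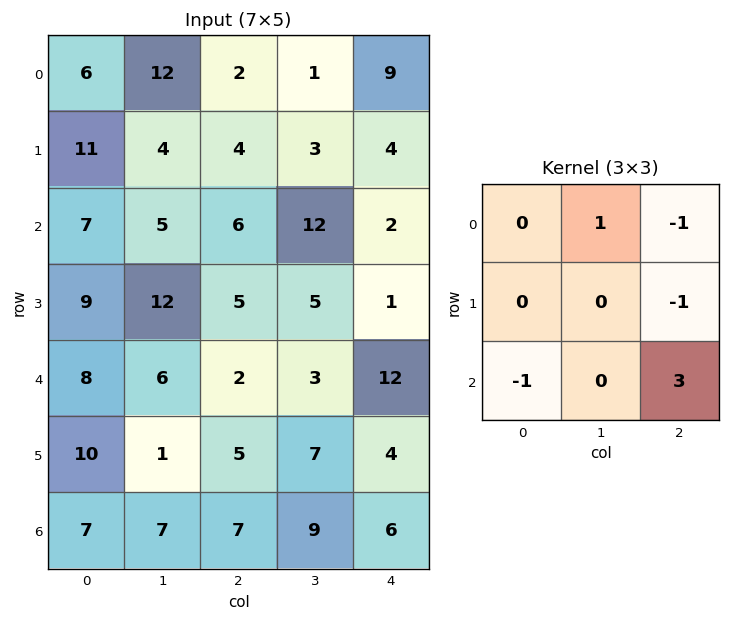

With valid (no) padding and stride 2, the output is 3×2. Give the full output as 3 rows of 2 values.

17 -12
-8 43
13 -2

Output[0,0]: The receptive field on the input at this output position is [6 12 2 / 11 4 4 / 7 5 6]. Elementwise product with the kernel and sum: 12·1 + 2·-1 + 4·-1 + 7·-1 + 6·3.
Output[0,1]: The receptive field on the input at this output position is [2 1 9 / 4 3 4 / 6 12 2]. Elementwise product with the kernel and sum: 1·1 + 9·-1 + 4·-1 + 6·-1 + 2·3.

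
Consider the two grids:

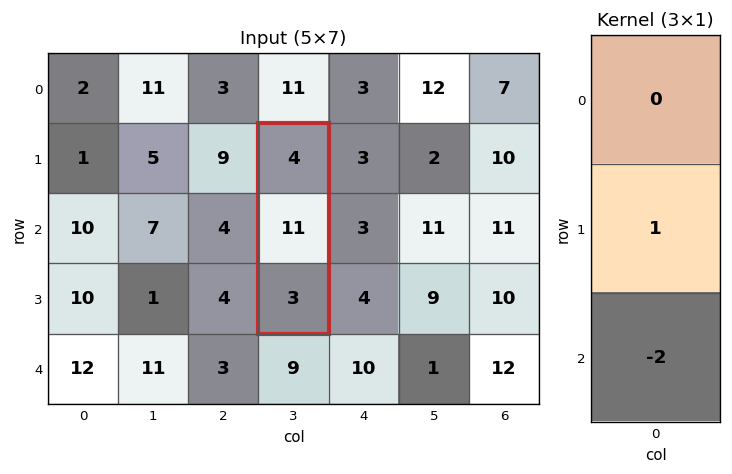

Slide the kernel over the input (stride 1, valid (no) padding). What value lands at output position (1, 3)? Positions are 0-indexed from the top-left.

5

The receptive field on the input at this output position is [4 / 11 / 3]. Elementwise product with the kernel and sum: 11·1 + 3·-2.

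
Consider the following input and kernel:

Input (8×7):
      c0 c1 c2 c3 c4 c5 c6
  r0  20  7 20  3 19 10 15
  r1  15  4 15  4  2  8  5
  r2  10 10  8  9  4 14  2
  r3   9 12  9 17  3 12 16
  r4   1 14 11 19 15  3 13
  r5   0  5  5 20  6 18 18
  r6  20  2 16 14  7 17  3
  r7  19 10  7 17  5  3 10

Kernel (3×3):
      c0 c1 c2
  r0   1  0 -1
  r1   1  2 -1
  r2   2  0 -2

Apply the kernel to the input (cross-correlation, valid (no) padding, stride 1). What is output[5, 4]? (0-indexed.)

The receptive field on the input at this output position is [6 18 18 / 7 17 3 / 5 3 10]. Elementwise product with the kernel and sum: 6·1 + 18·-1 + 7·1 + 17·2 + 3·-1 + 5·2 + 10·-2.

16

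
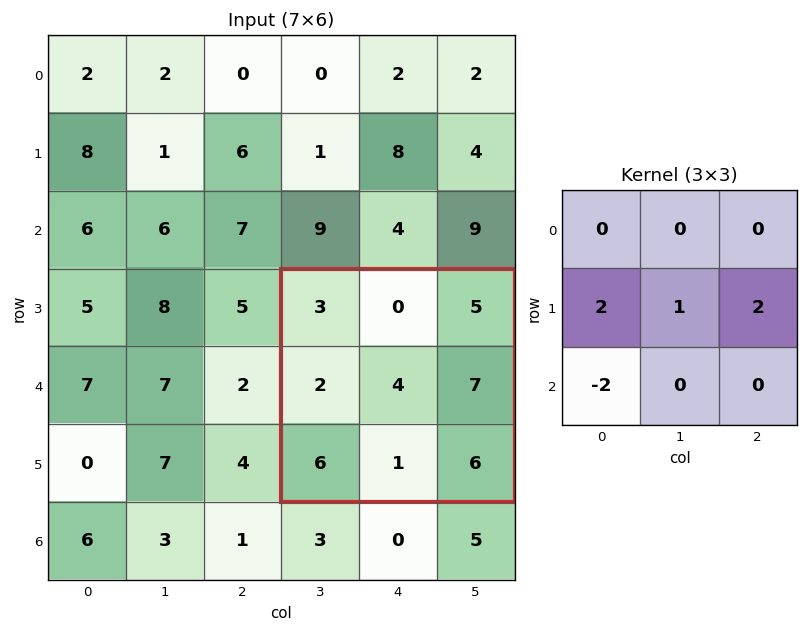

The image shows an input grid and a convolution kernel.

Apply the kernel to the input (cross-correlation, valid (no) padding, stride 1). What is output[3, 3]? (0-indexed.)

The receptive field on the input at this output position is [3 0 5 / 2 4 7 / 6 1 6]. Elementwise product with the kernel and sum: 2·2 + 4·1 + 7·2 + 6·-2.

10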